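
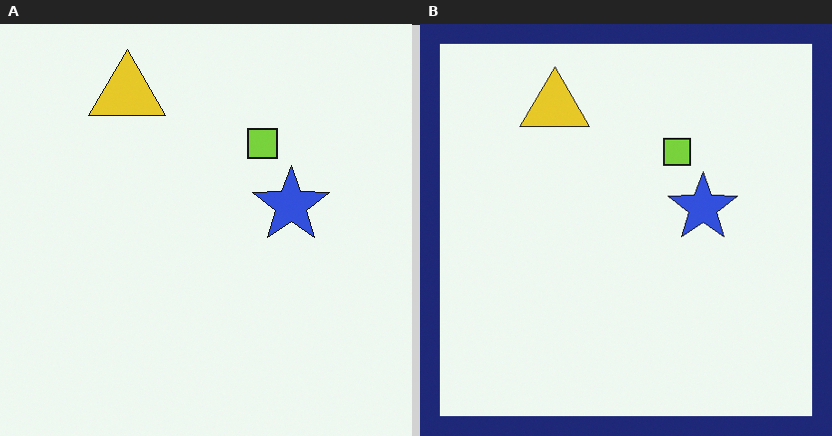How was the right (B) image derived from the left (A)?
Framed with a navy border.

A solid navy frame runs around the edge of the right (B) image, with the content slightly shrunk inside it.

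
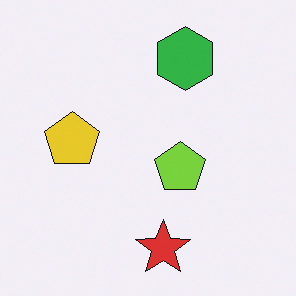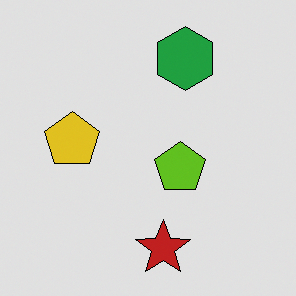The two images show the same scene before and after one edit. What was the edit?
The transformation is: moderately posterized.

Each flat color has snapped to a coarser quantized level — most visibly, the near-white background has dropped to a flat grey.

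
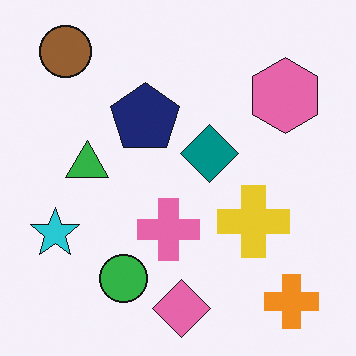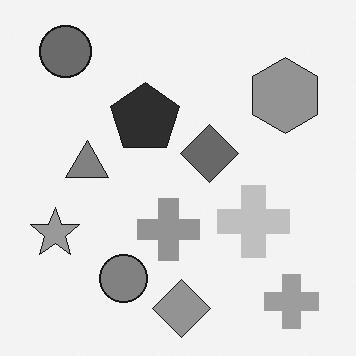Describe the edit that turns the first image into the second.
This is the original image converted to grayscale.

All color is removed — every shape is now a shade of grey.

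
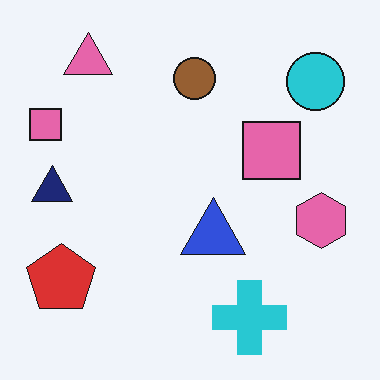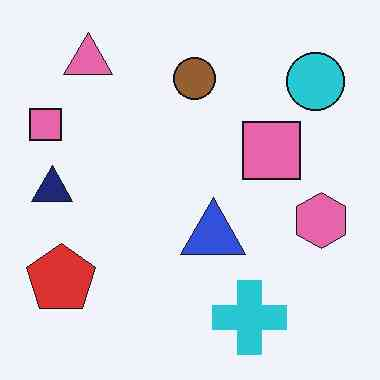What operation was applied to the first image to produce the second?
The image was given moderate JPEG compression.

Blocky 8×8 compression artifacts appear around shape edges and the flat background shows ringing — characteristic JPEG degradation.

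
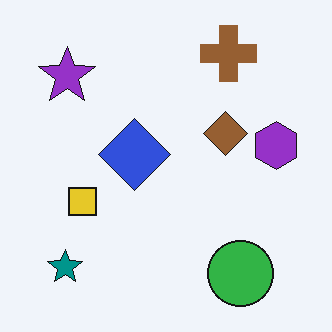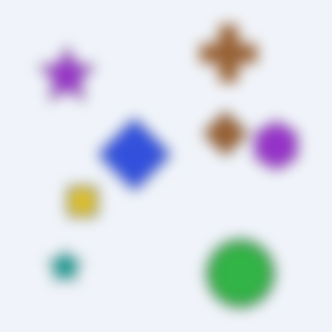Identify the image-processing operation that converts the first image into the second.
The transformation is: heavily blurred.

Shape edges and outlines are uniformly softened across the whole image.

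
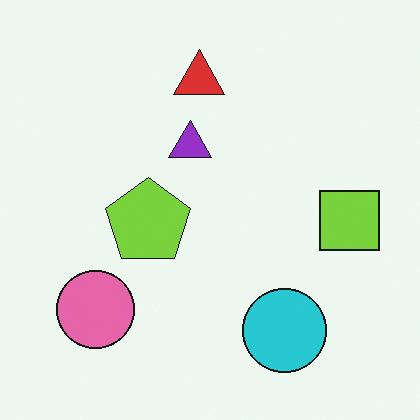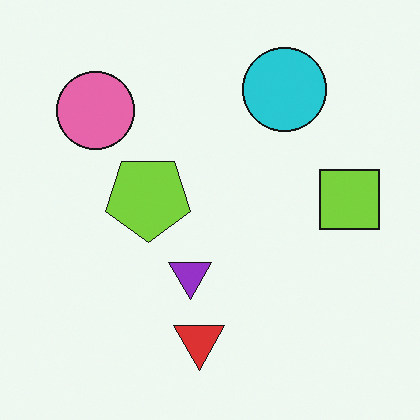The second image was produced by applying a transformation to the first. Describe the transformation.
The image was flipped vertically (top ↔ bottom).

The red triangle is in the top of the first image and the bottom of the second — shapes on opposite sides of the horizontal midline have swapped in a mirror flip.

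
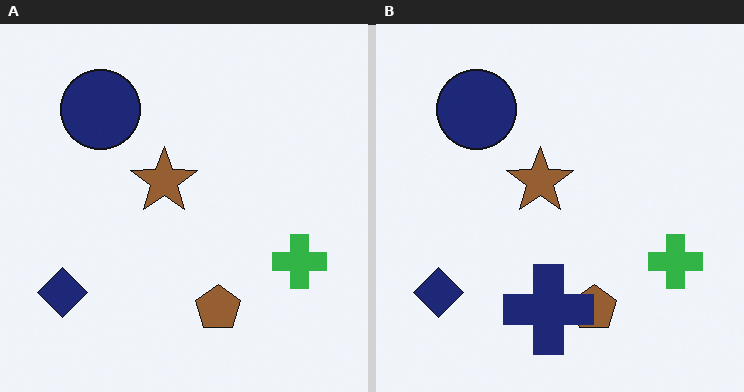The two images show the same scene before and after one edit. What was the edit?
Overlaid with an additional navy cross.

A navy cross appears in the right (B) image that is absent from the left (A).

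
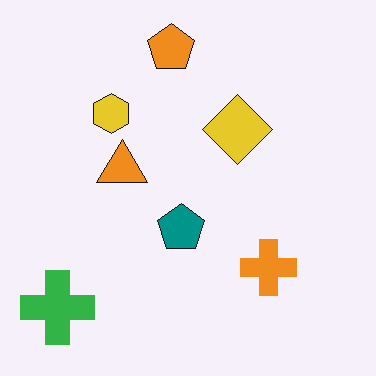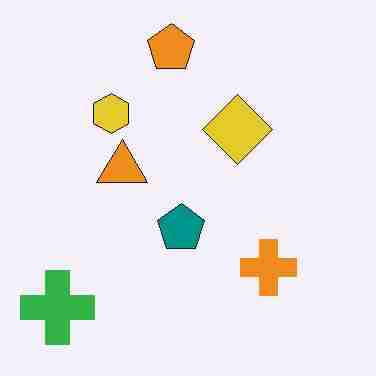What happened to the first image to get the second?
It was heavily JPEG-compressed with obvious blocking artifacts.

Blocky 8×8 compression artifacts appear around shape edges and the flat background shows ringing — characteristic JPEG degradation.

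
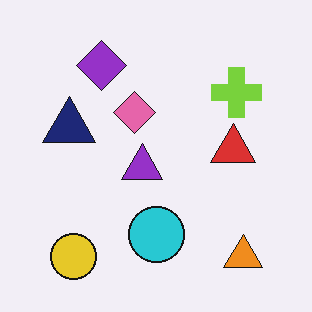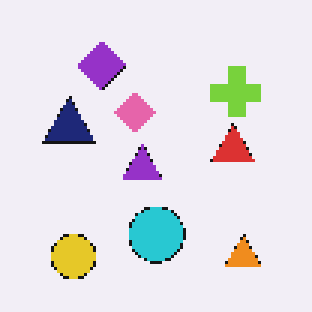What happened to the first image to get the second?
The transformation is: mildly pixelated.

Shapes are reduced to large square blocks; fine edges and outlines are lost — a downscale-then-upscale (mosaic) effect.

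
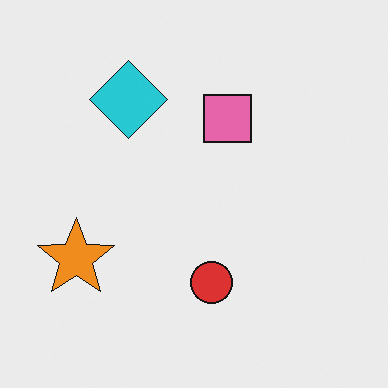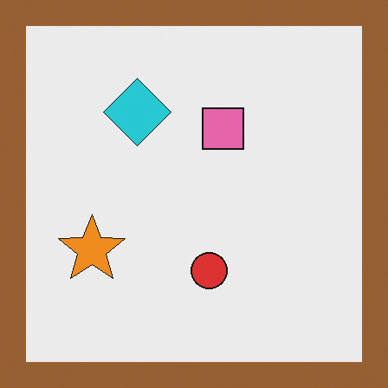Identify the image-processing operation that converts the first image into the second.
The image was framed with a brown border.

A solid brown frame runs around the edge of the second image, with the content slightly shrunk inside it.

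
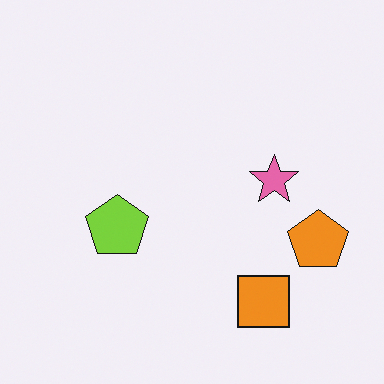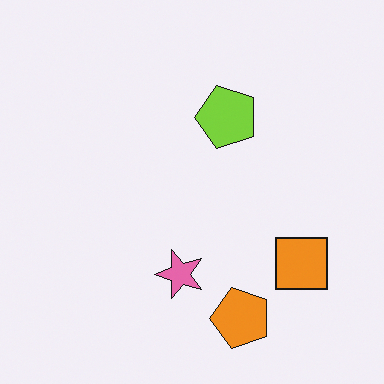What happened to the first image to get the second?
This is the original image transposed (reflected across the top-left ↔ bottom-right diagonal).

Shapes have swapped their row and column positions — what was in the top-right is now in the bottom-left — a diagonal reflection.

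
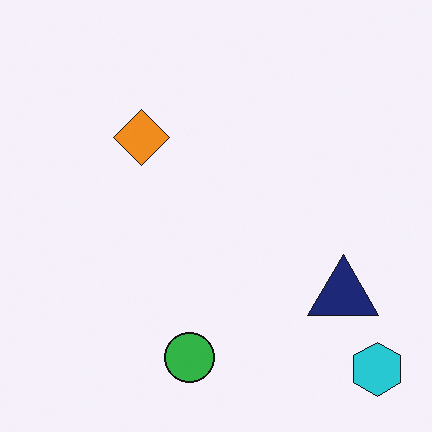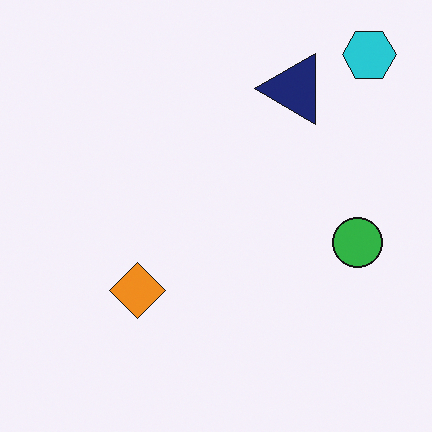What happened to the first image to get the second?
Rotated 90° counter-clockwise.

The cyan hexagon sits in the bottom-right of the first image and the top-right of the second — consistent with a whole-image 90° counter-clockwise rotation.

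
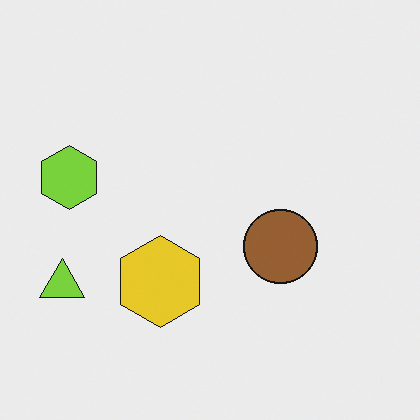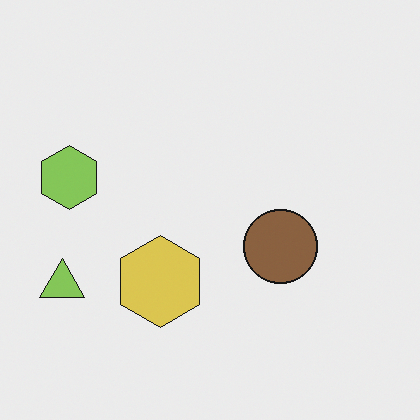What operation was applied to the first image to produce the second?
This is the original image slightly desaturated.

All colors are more muted and greyish — a global saturation change.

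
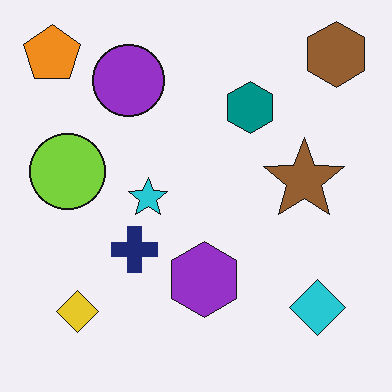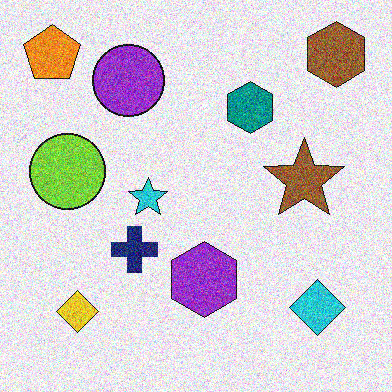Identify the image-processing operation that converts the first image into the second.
Degraded with a thick layer of grain.

Random speckle covers the whole image, including the flat background.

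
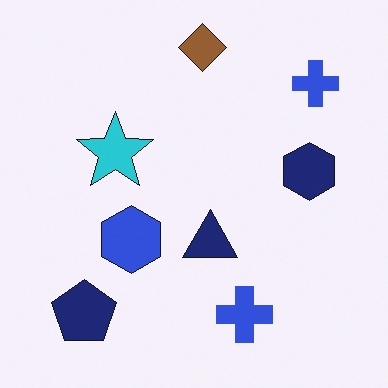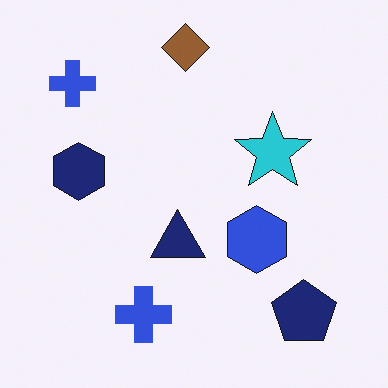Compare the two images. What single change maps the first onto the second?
The transformation is: flipped horizontally (left ↔ right).

The navy hexagon is in the right of the first image and the left of the second — shapes on opposite sides of the vertical midline have swapped in a mirror flip.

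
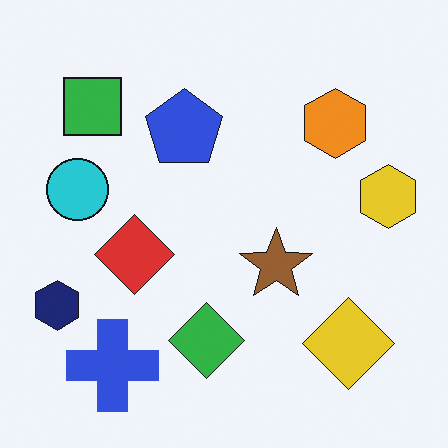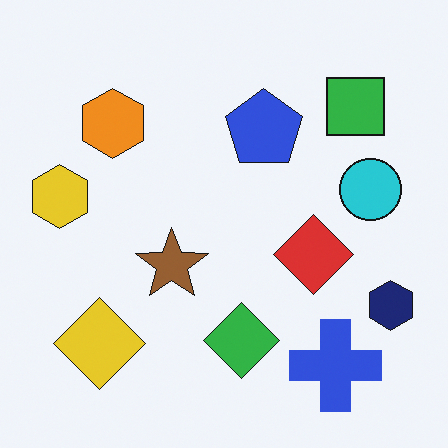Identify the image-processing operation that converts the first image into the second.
This is the original image flipped horizontally (left ↔ right).

The navy hexagon is in the bottom-left of the first image and the bottom-right of the second — shapes on opposite sides of the vertical midline have swapped in a mirror flip.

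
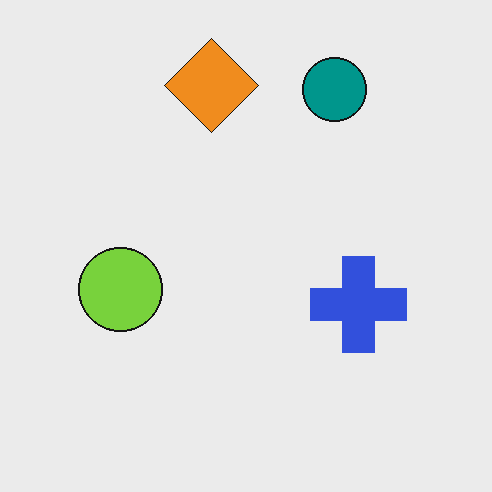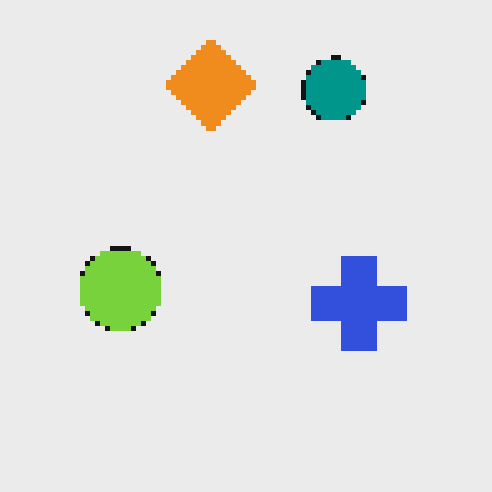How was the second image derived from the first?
Mildly pixelated.

Shapes are reduced to large square blocks; fine edges and outlines are lost — a downscale-then-upscale (mosaic) effect.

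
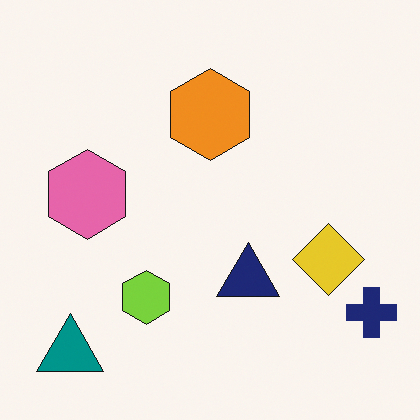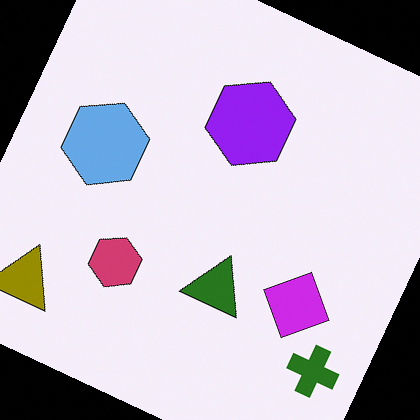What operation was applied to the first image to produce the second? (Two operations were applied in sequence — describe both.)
The image was rotated clockwise by a moderate amount, then hue-shifted by a large amount.

Every shape is tilted by the same angle and the image corners show triangular fill wedges — a whole-image rotation by a non-right angle. Every shape's color has rotated by the same amount around the hue wheel — a uniform hue shift.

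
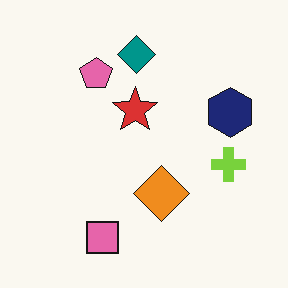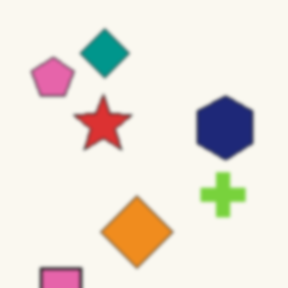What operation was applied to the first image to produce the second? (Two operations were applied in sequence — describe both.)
Cropped slightly and scaled back up, then slightly softened.

The visible shapes are larger and the field of view is narrower; shapes near the original edges may be partly or wholly outside the frame — a crop-and-rescale. Shape edges and outlines are uniformly softened across the whole image.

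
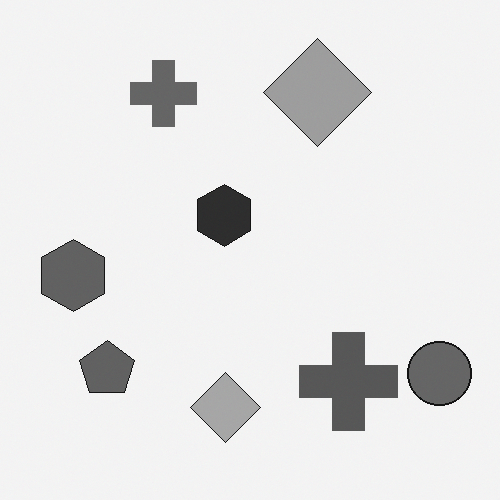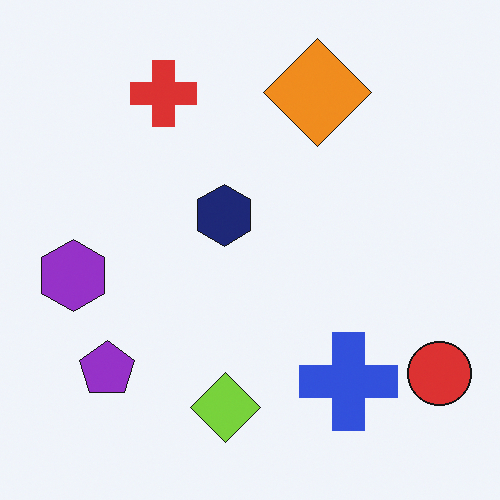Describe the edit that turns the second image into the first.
This is the original image converted to grayscale.

All color is removed — every shape is now a shade of grey.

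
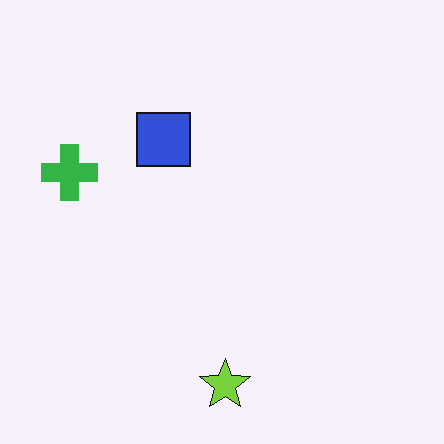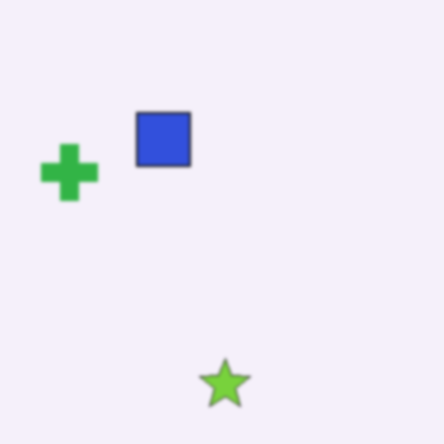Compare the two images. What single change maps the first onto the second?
This is the original image slightly softened.

Shape edges and outlines are uniformly softened across the whole image.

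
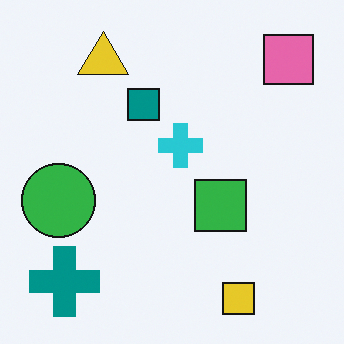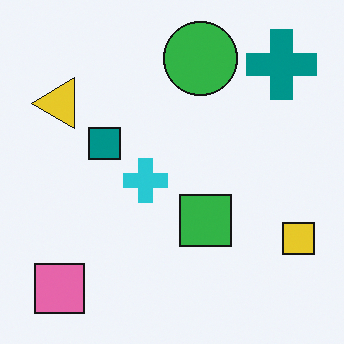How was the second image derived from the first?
It was transposed (reflected across the top-left ↔ bottom-right diagonal).

Shapes have swapped their row and column positions — what was in the top-right is now in the bottom-left — a diagonal reflection.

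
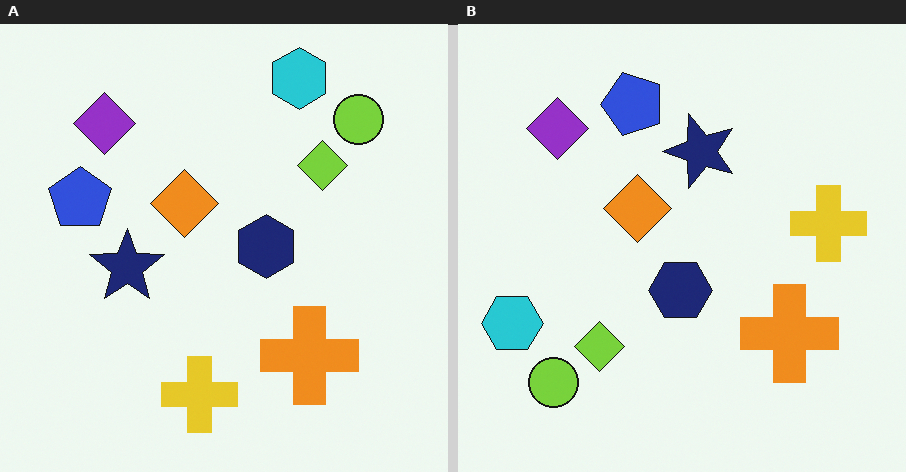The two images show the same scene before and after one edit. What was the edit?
The right (B) image is the left (A) transposed (reflected across the top-left ↔ bottom-right diagonal).

Shapes have swapped their row and column positions — what was in the top-right is now in the bottom-left — a diagonal reflection.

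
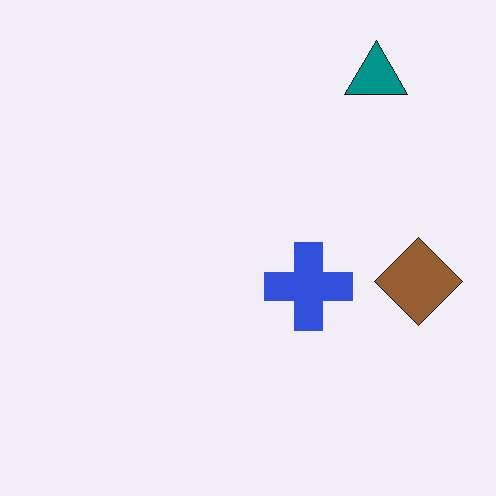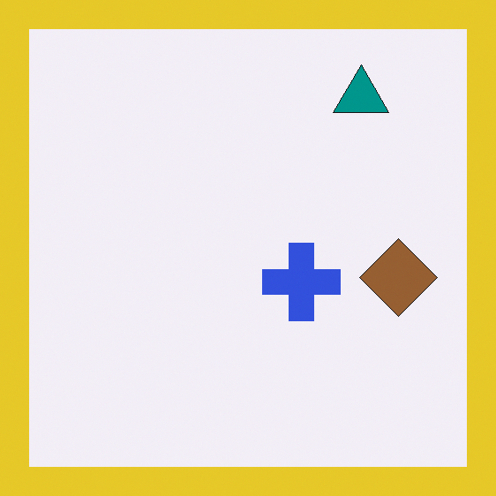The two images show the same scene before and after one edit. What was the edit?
Framed with a yellow border.

A solid yellow frame runs around the edge of the second image, with the content slightly shrunk inside it.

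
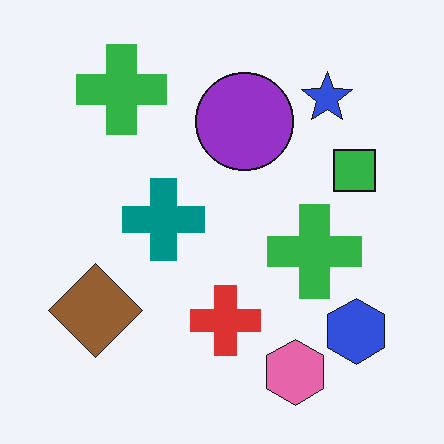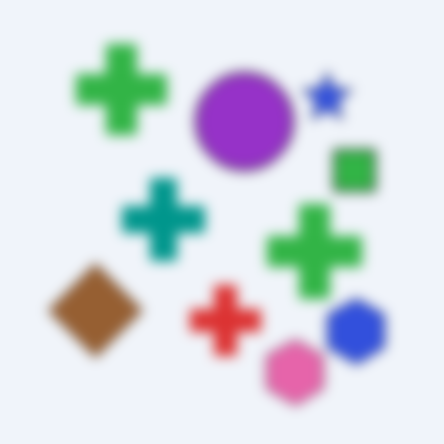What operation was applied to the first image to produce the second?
This is the original image strongly gaussian-blurred.

Shape edges and outlines are uniformly softened across the whole image.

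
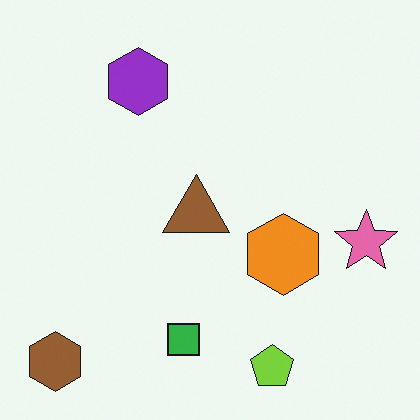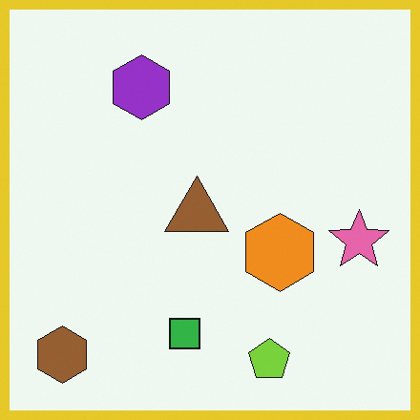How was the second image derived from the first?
Framed with a yellow border.

A solid yellow frame runs around the edge of the second image, with the content slightly shrunk inside it.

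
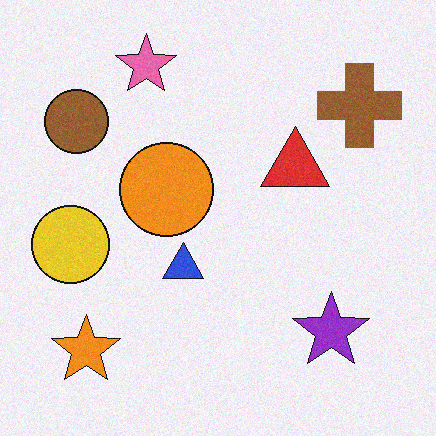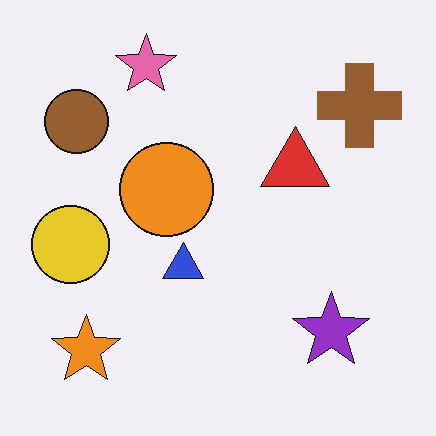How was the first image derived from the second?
The transformation is: degraded with light additive noise.

Random speckle covers the whole image, including the flat background.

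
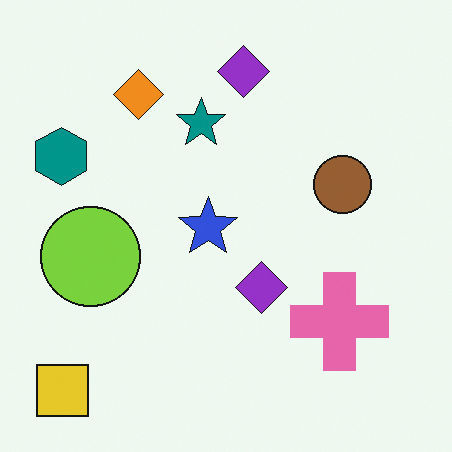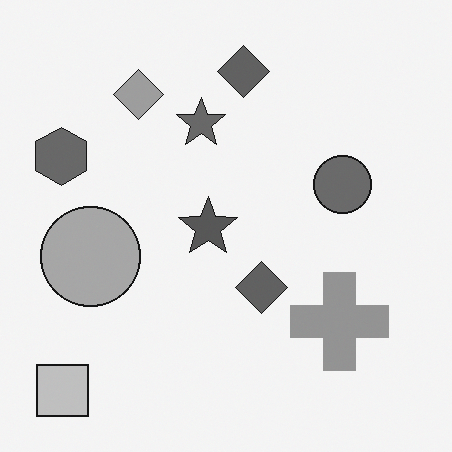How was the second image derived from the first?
It was converted to grayscale.

All color is removed — every shape is now a shade of grey.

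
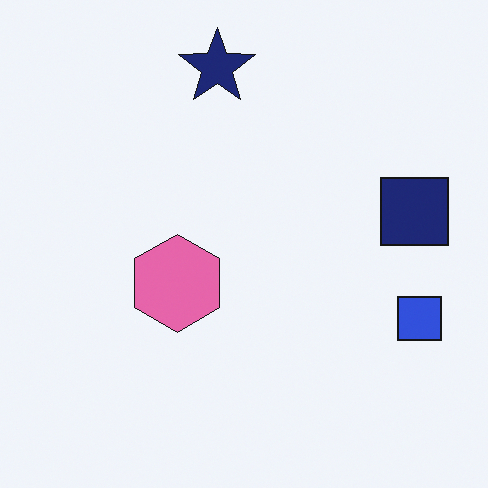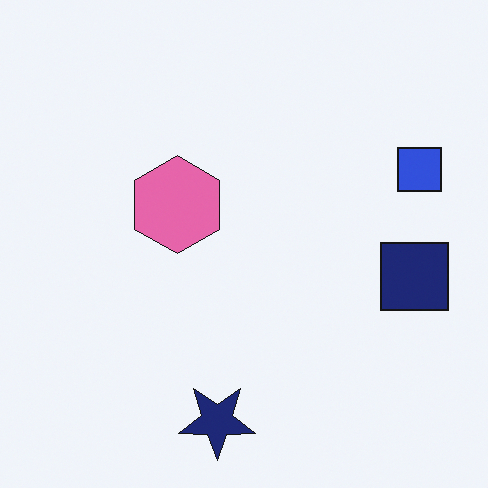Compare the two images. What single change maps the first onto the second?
This is the original image flipped vertically (top ↔ bottom).

The navy star is in the top of the first image and the bottom of the second — shapes on opposite sides of the horizontal midline have swapped in a mirror flip.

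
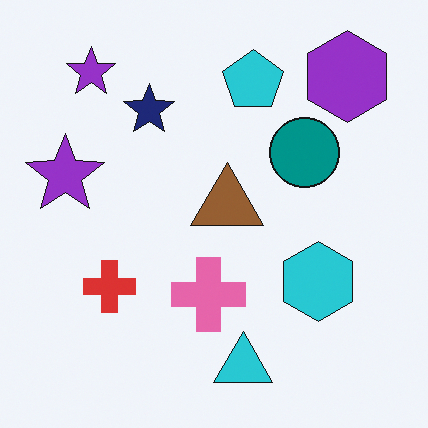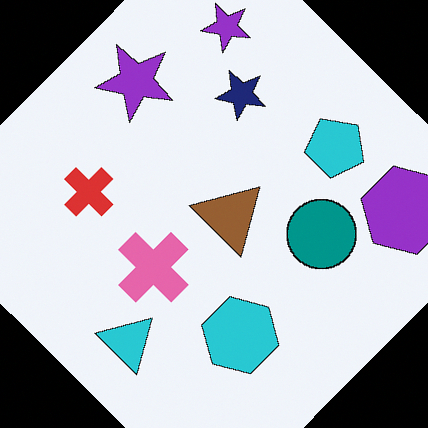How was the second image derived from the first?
The transformation is: rotated clockwise by a large amount — several tens of degrees.

Every shape is tilted by the same angle and the image corners show triangular fill wedges — a whole-image rotation by a non-right angle.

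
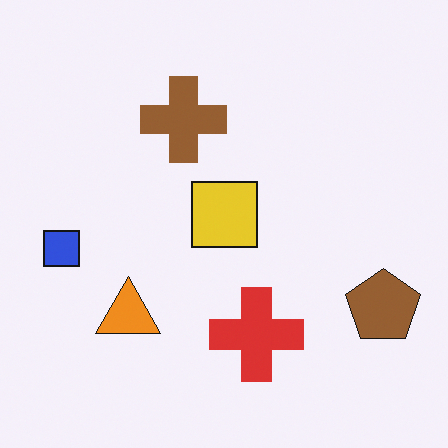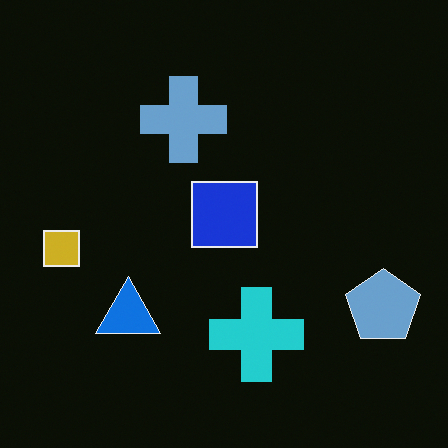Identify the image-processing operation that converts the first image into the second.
The second image is the first color-inverted (negative).

The light background has become dark and every shape's color is its complement — a photographic negative.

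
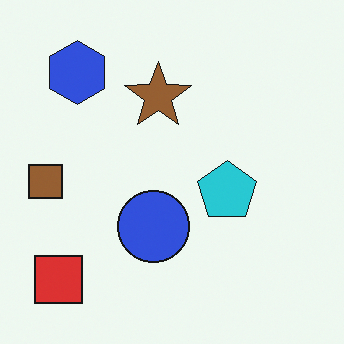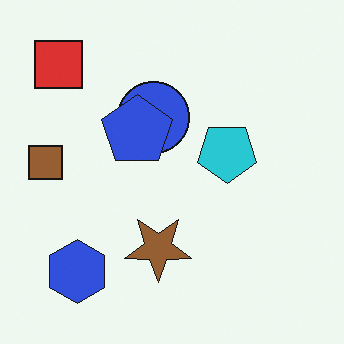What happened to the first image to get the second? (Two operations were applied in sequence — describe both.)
It was flipped vertically (top ↔ bottom), then overlaid with an additional blue pentagon.

The red square is in the bottom-left of the first image and the top-left of the second — shapes on opposite sides of the horizontal midline have swapped in a mirror flip. A blue pentagon appears in the second image that is absent from the first.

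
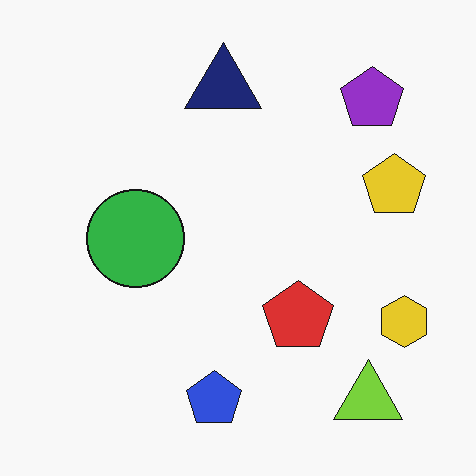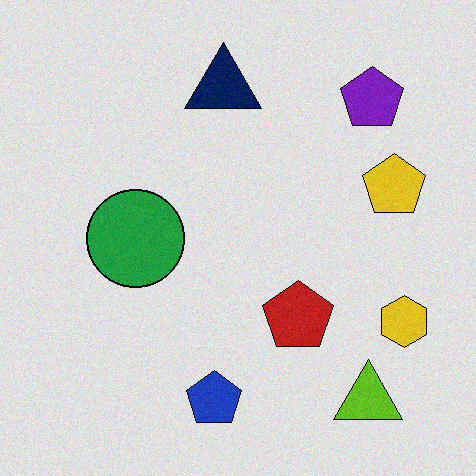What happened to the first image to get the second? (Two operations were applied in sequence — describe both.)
The transformation is: posterized to a reduced palette, then degraded with a light layer of grain.

Each flat color has snapped to a coarser quantized level — most visibly, the near-white background has dropped to a flat grey. Random speckle covers the whole image, including the flat background.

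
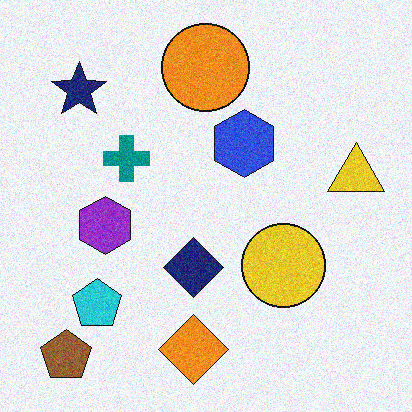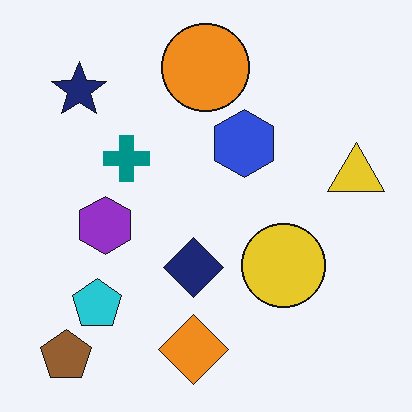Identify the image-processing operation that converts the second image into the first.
The image was degraded with visible gaussian noise.

Random speckle covers the whole image, including the flat background.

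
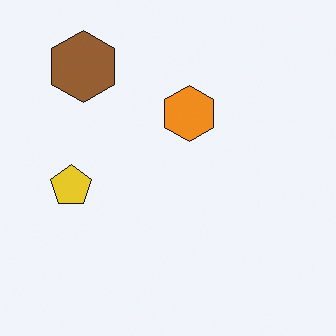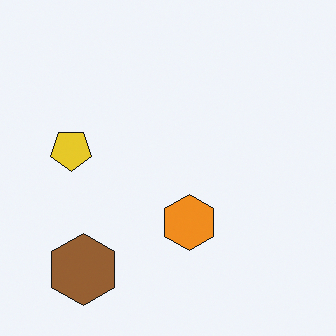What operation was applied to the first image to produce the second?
Flipped vertically (top ↔ bottom).

The brown hexagon is in the top-left of the first image and the bottom-left of the second — shapes on opposite sides of the horizontal midline have swapped in a mirror flip.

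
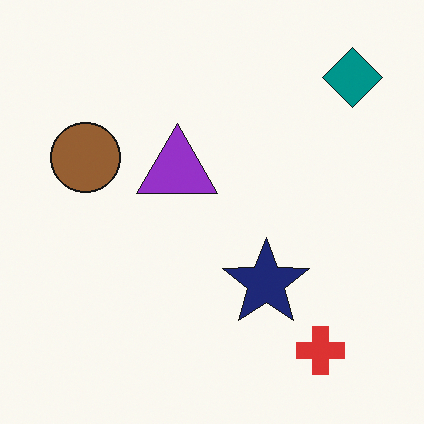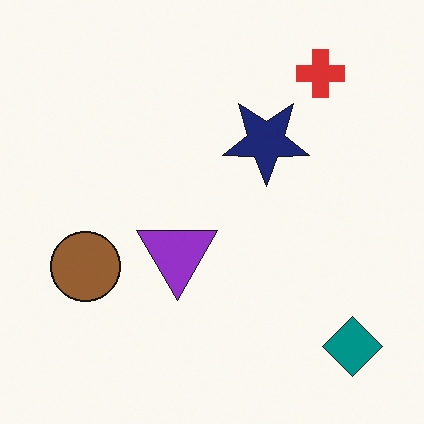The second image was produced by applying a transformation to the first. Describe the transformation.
This is the original image flipped vertically (top ↔ bottom).

The red cross is in the bottom-right of the first image and the top-right of the second — shapes on opposite sides of the horizontal midline have swapped in a mirror flip.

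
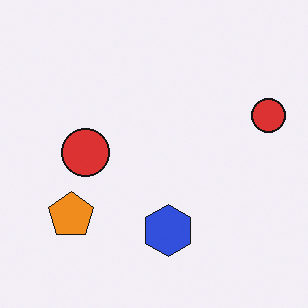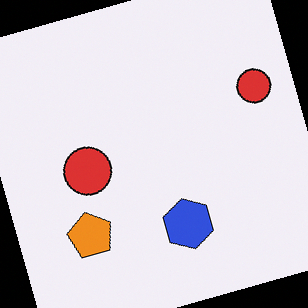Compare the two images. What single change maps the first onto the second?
The transformation is: rotated counter-clockwise by a moderate amount.

Every shape is tilted by the same angle and the image corners show triangular fill wedges — a whole-image rotation by a non-right angle.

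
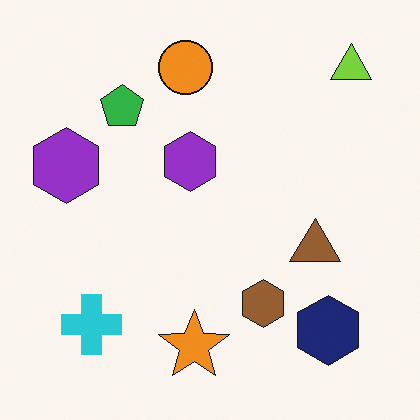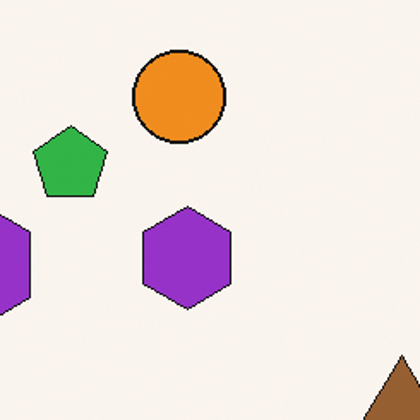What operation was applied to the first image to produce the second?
The second image is the first cropped to a noticeably smaller region and rescaled.

The visible shapes are larger and the field of view is narrower; shapes near the original edges may be partly or wholly outside the frame — a crop-and-rescale.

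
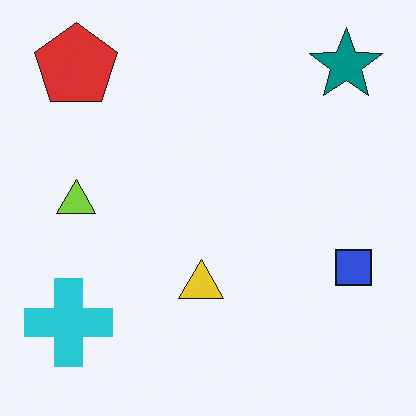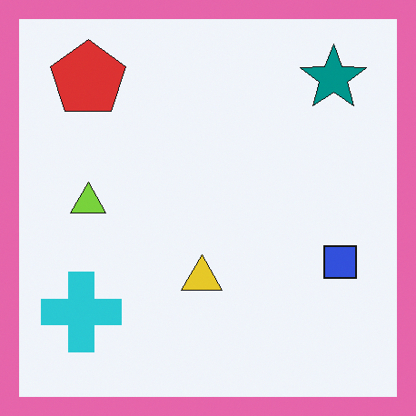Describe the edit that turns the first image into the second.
The image was framed with a pink border.

A solid pink frame runs around the edge of the second image, with the content slightly shrunk inside it.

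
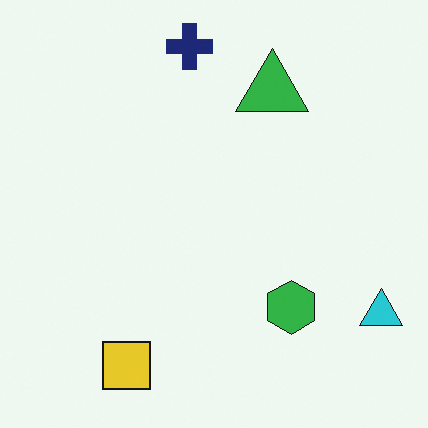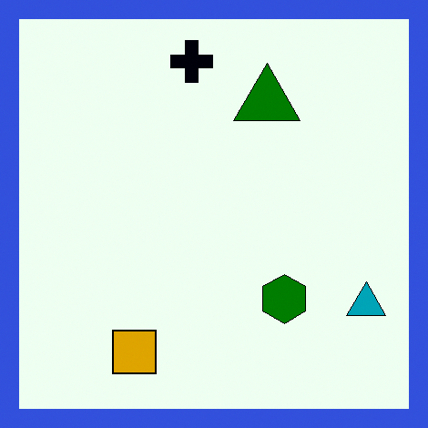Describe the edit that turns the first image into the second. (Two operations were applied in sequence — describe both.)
Boosted in contrast, then framed with a blue border.

Tones are pushed away from mid-grey across the whole image — a global contrast change. A solid blue frame runs around the edge of the second image, with the content slightly shrunk inside it.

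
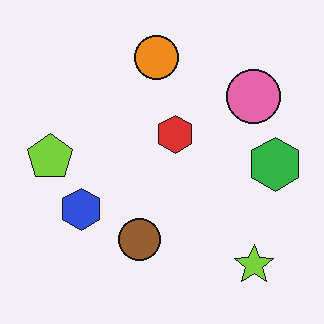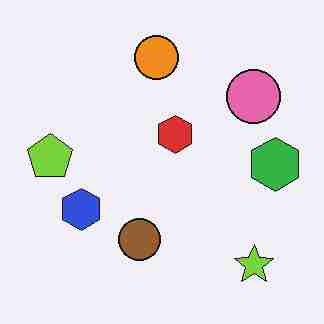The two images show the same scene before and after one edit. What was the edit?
The transformation is: heavily JPEG-compressed with obvious blocking artifacts.

Blocky 8×8 compression artifacts appear around shape edges and the flat background shows ringing — characteristic JPEG degradation.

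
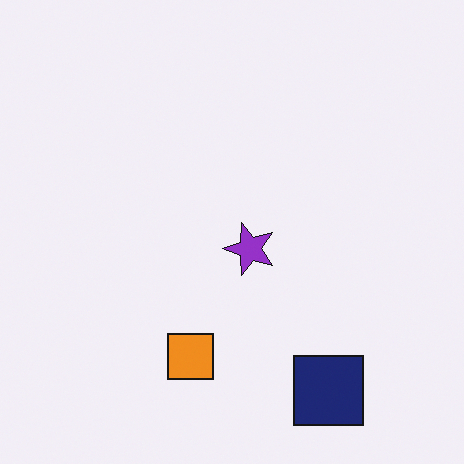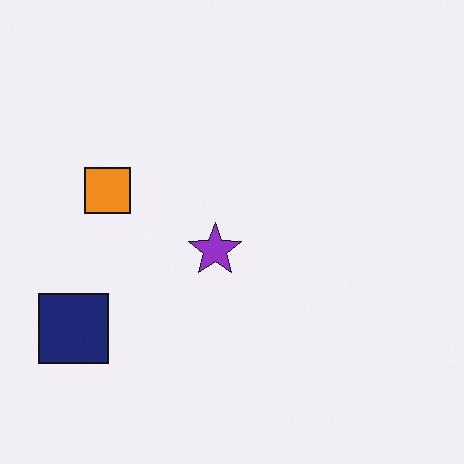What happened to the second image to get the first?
The first image is the second rotated 90° counter-clockwise.

The navy square sits in the bottom-left of the second image and the bottom-right of the first — consistent with a whole-image 90° counter-clockwise rotation.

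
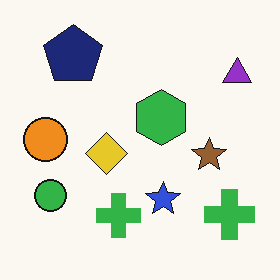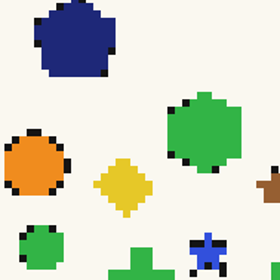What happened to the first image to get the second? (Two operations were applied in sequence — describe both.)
The image was mildly pixelated, then cropped to a modestly smaller region and rescaled.

Shapes are reduced to large square blocks; fine edges and outlines are lost — a downscale-then-upscale (mosaic) effect. The visible shapes are larger and the field of view is narrower; shapes near the original edges may be partly or wholly outside the frame — a crop-and-rescale.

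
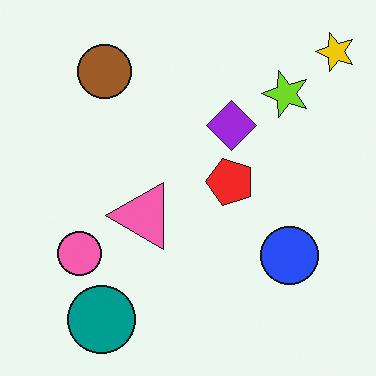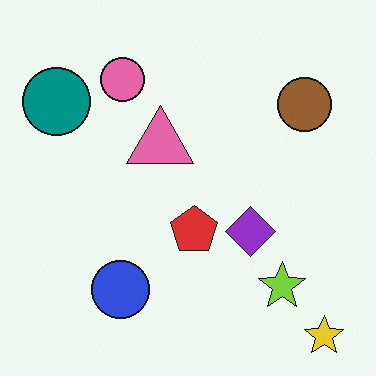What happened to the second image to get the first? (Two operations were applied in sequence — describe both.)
It was rotated 90° counter-clockwise, then slightly oversaturated.

The yellow star sits in the bottom-right of the second image and the top-right of the first — consistent with a whole-image 90° counter-clockwise rotation. All colors are more vivid — a global saturation change.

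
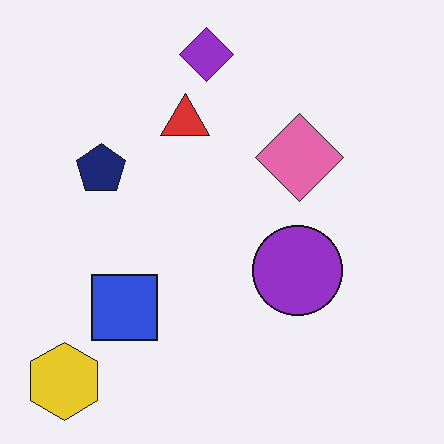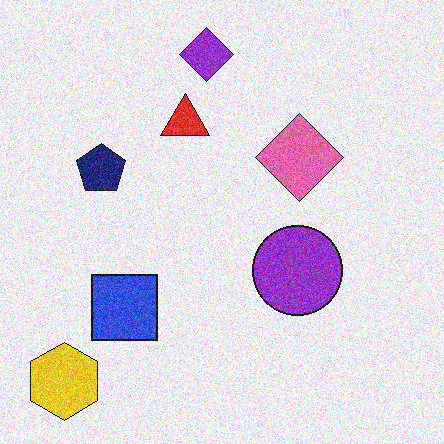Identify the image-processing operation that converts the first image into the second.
This is the original image degraded with moderate additive noise.

Random speckle covers the whole image, including the flat background.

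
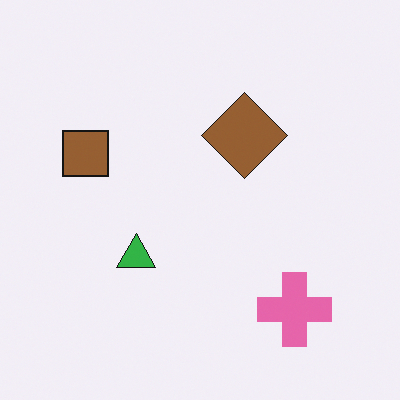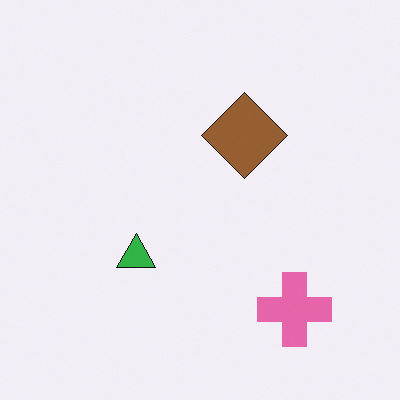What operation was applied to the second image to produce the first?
The image was overlaid with an additional brown square.

A brown square appears in the first image that is absent from the second.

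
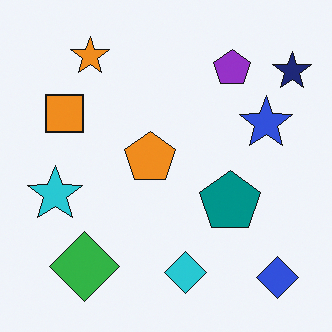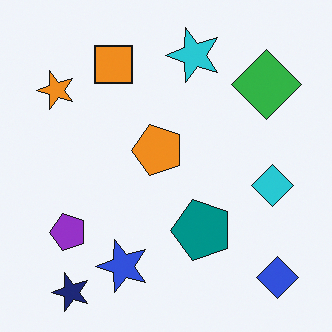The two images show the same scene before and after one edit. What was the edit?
The transformation is: transposed (reflected across the top-left ↔ bottom-right diagonal).

Shapes have swapped their row and column positions — what was in the top-right is now in the bottom-left — a diagonal reflection.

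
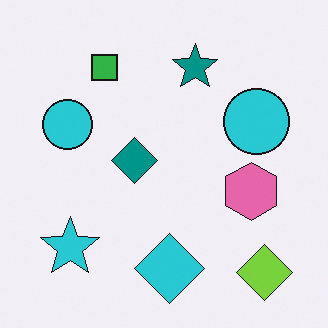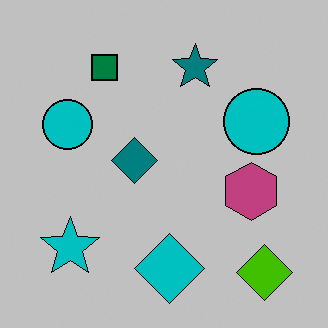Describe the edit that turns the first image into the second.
The second image is the first heavily posterized to just a handful of flat colors.

Each flat color has snapped to a coarser quantized level — most visibly, the near-white background has dropped to a flat grey.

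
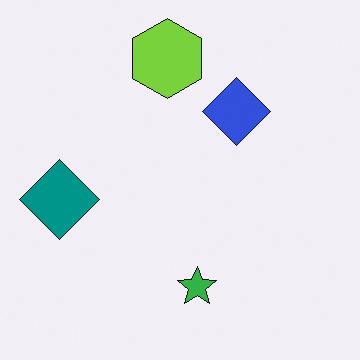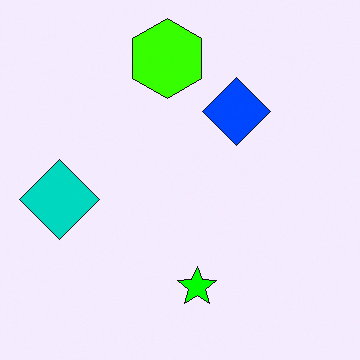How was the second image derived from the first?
Made much more vivid (saturation change).

All colors are more vivid — a global saturation change.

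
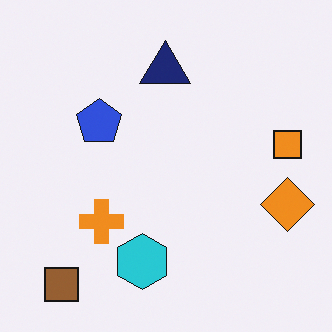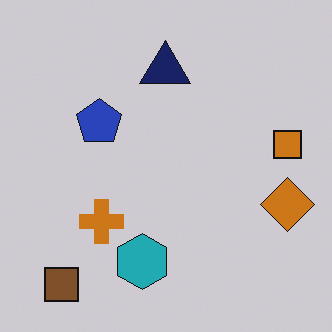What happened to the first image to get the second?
This is the original image darkened a little.

Every pixel — background and shapes alike — is uniformly darkened.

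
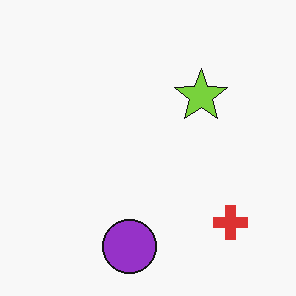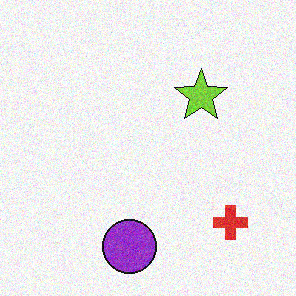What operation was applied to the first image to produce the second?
This is the original image degraded with moderate additive noise.

Random speckle covers the whole image, including the flat background.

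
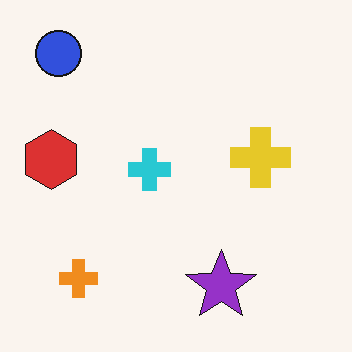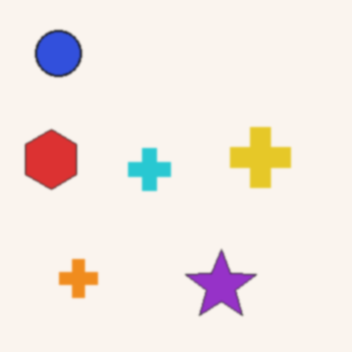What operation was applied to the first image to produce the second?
It was lightly blurred.

Shape edges and outlines are uniformly softened across the whole image.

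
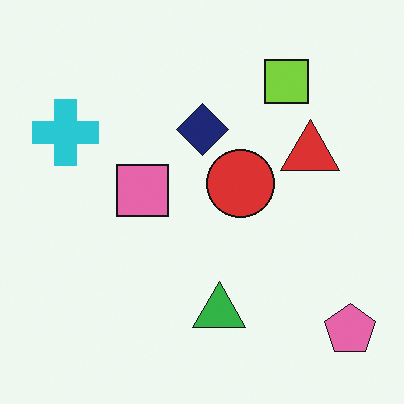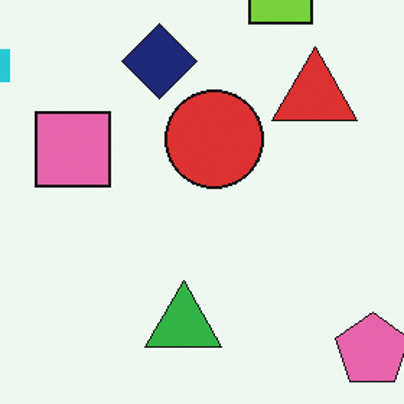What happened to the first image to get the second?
The second image is the first cropped to a modestly smaller region and rescaled.

The visible shapes are larger and the field of view is narrower; shapes near the original edges may be partly or wholly outside the frame — a crop-and-rescale.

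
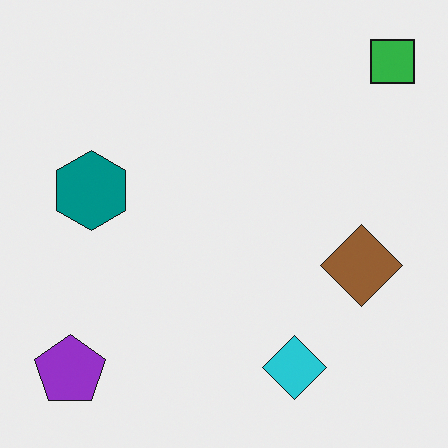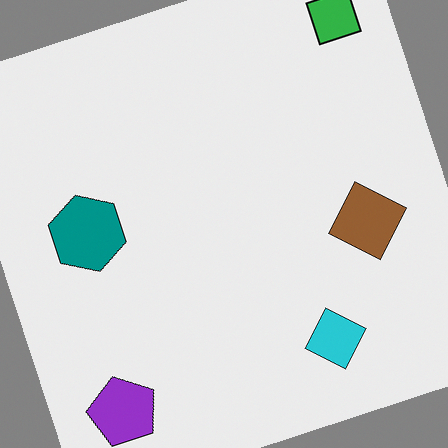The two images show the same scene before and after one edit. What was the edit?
The image was rotated counter-clockwise by a clearly visible amount.

Every shape is tilted by the same angle and the image corners show triangular fill wedges — a whole-image rotation by a non-right angle.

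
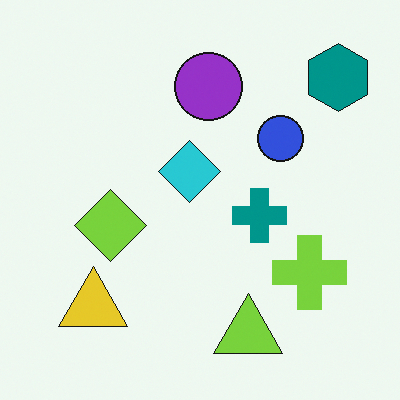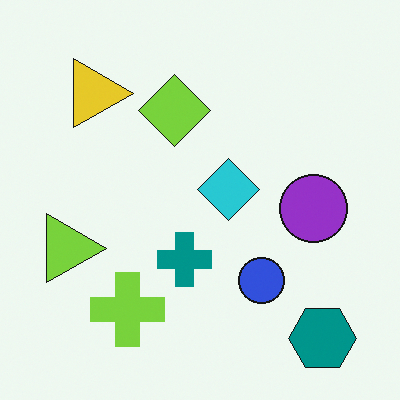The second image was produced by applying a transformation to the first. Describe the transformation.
The transformation is: rotated 90° clockwise.

The teal hexagon sits in the top-right of the first image and the bottom-right of the second — consistent with a whole-image 90° clockwise rotation.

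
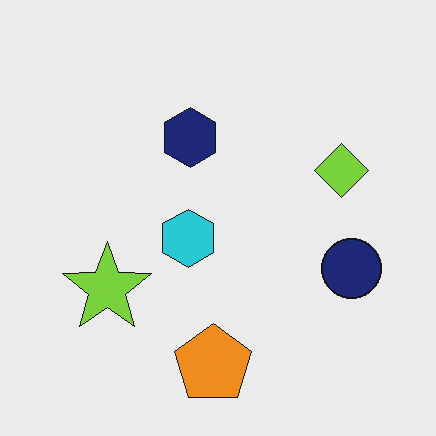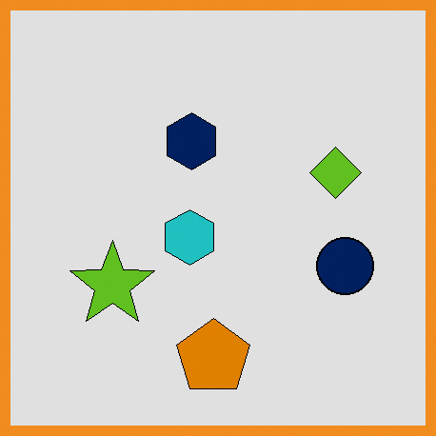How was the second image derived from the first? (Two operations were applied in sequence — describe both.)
The transformation is: moderately posterized, then framed with a orange border.

Each flat color has snapped to a coarser quantized level — most visibly, the near-white background has dropped to a flat grey. A solid orange frame runs around the edge of the second image, with the content slightly shrunk inside it.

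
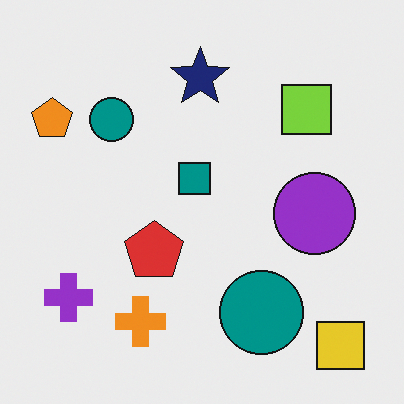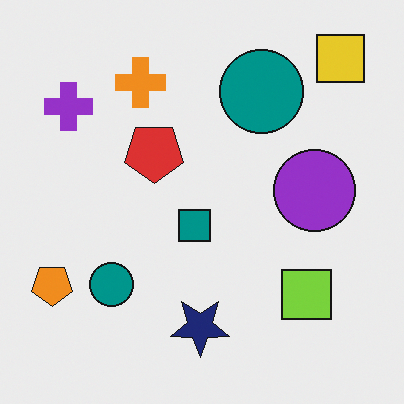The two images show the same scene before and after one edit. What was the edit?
The image was flipped vertically (top ↔ bottom).

The yellow square is in the bottom-right of the first image and the top-right of the second — shapes on opposite sides of the horizontal midline have swapped in a mirror flip.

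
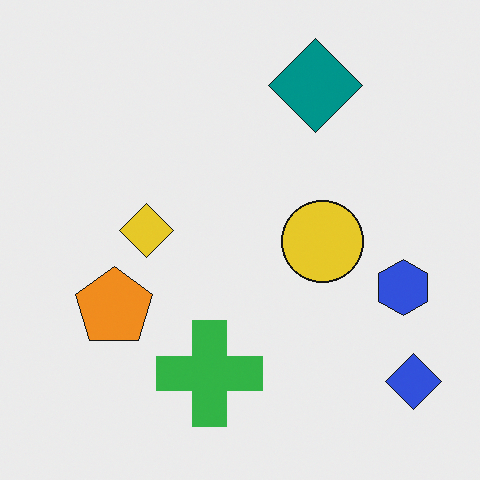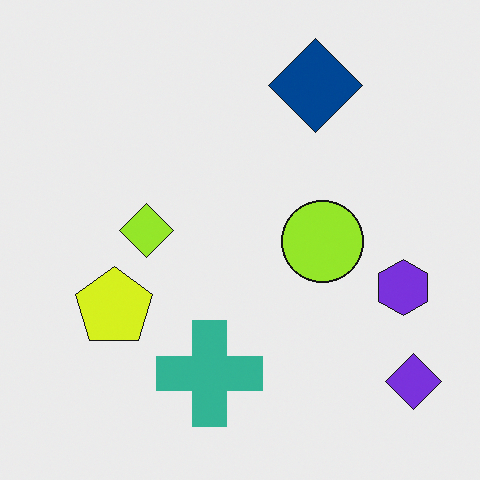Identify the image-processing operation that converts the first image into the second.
The transformation is: hue-shifted by a small amount.

Every shape's color has rotated by the same amount around the hue wheel — a uniform hue shift.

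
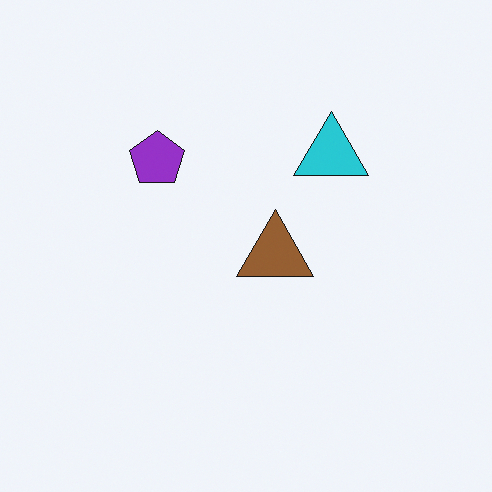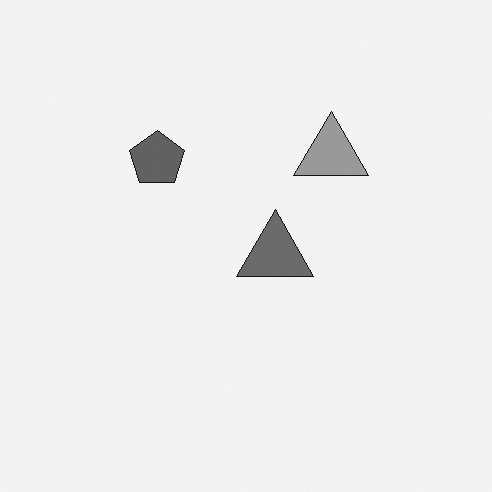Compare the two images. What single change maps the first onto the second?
The image was converted to grayscale.

All color is removed — every shape is now a shade of grey.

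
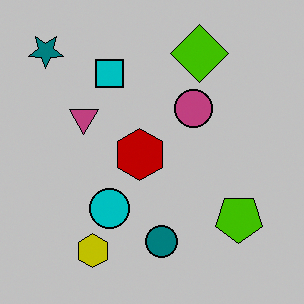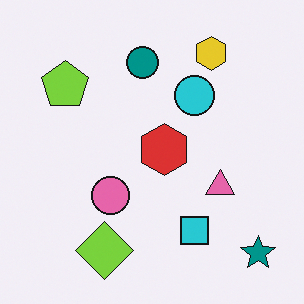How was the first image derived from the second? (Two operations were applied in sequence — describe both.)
It was aggressively posterized, then rotated 180°.

Each flat color has snapped to a coarser quantized level — most visibly, the near-white background has dropped to a flat grey. The teal star sits in the bottom-right of the second image and the top-left of the first — consistent with a whole-image 180° rotation.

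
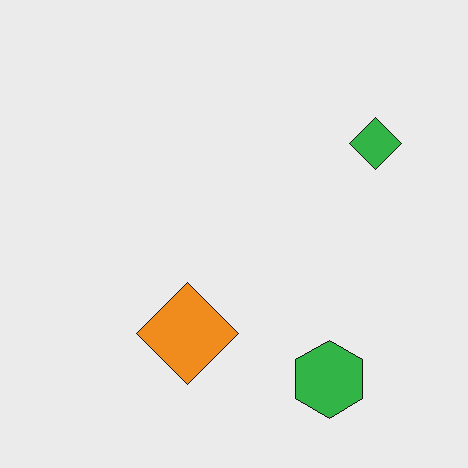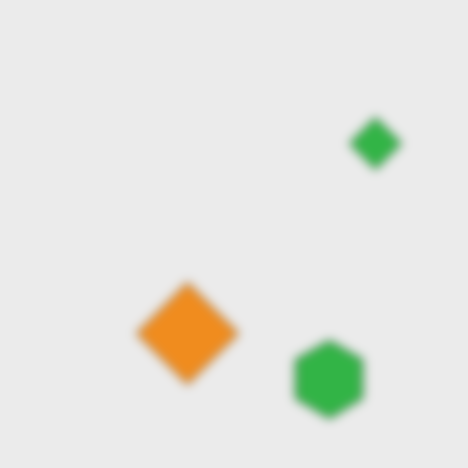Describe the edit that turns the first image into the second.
The second image is the first strongly gaussian-blurred.

Shape edges and outlines are uniformly softened across the whole image.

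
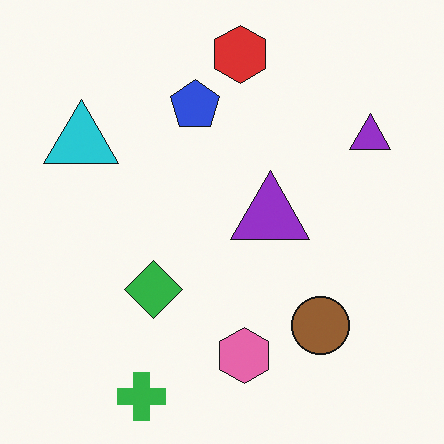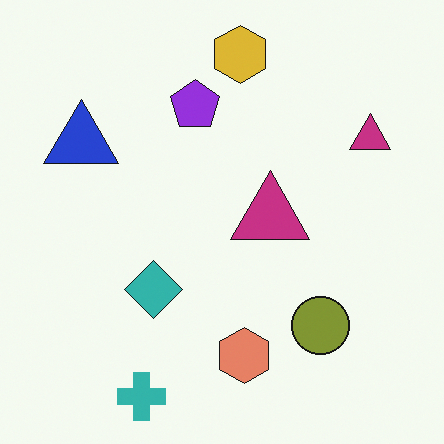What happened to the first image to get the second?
The second image is the first hue-shifted by a small amount.

Every shape's color has rotated by the same amount around the hue wheel — a uniform hue shift.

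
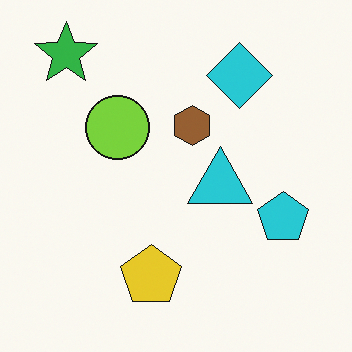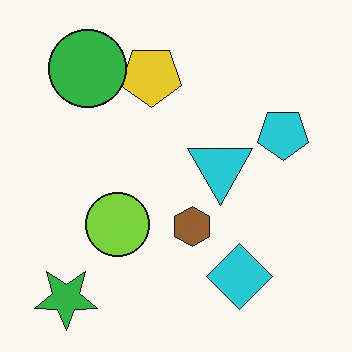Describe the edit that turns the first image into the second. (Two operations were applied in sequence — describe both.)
The image was flipped vertically (top ↔ bottom), then overlaid with an additional green circle.

The green star is in the top-left of the first image and the bottom-left of the second — shapes on opposite sides of the horizontal midline have swapped in a mirror flip. A green circle appears in the second image that is absent from the first.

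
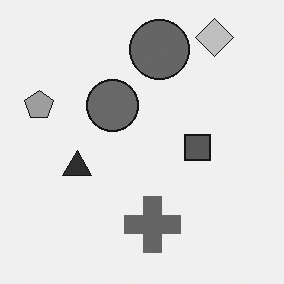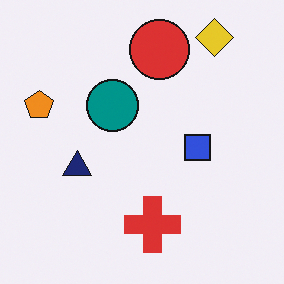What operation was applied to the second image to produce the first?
The transformation is: converted to grayscale.

All color is removed — every shape is now a shade of grey.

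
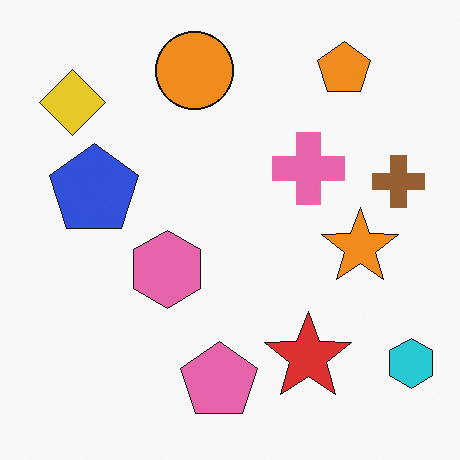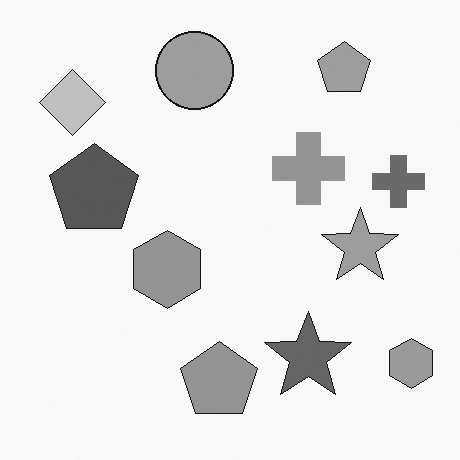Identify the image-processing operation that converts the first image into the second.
The image was converted to grayscale.

All color is removed — every shape is now a shade of grey.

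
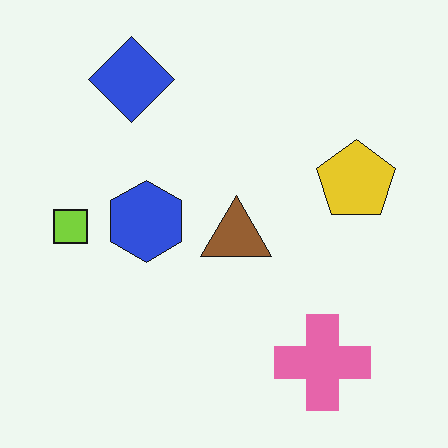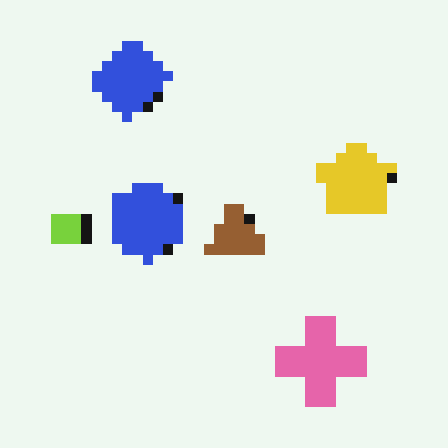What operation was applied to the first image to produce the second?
It was heavily pixelated into large blocks.

Shapes are reduced to large square blocks; fine edges and outlines are lost — a downscale-then-upscale (mosaic) effect.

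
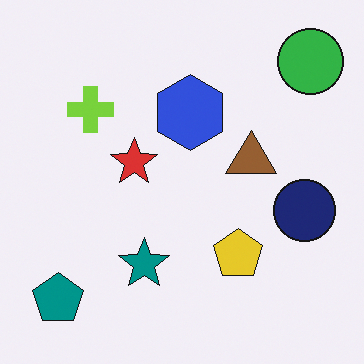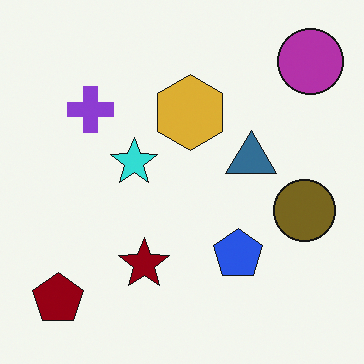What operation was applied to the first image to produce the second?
This is the original image hue-shifted through roughly half the color wheel.

Every shape's color has rotated by the same amount around the hue wheel — a uniform hue shift.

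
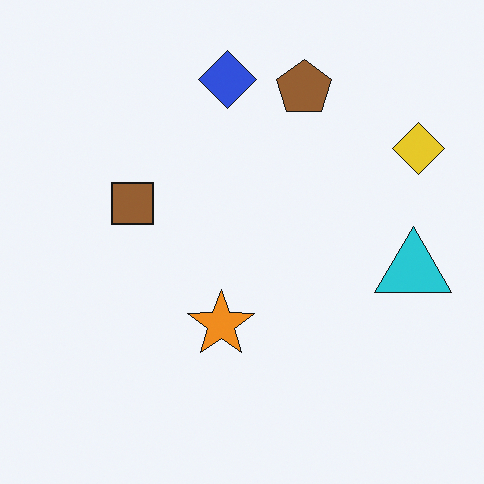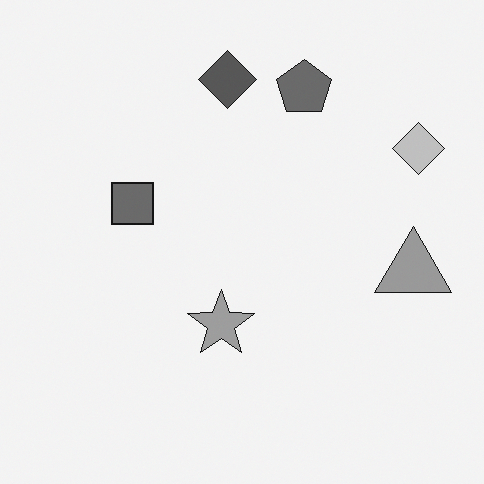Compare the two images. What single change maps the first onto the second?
The transformation is: converted to grayscale.

All color is removed — every shape is now a shade of grey.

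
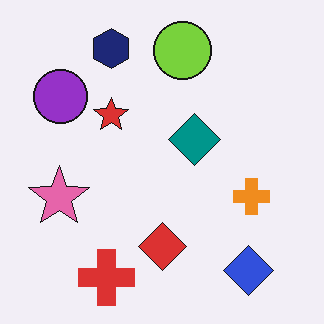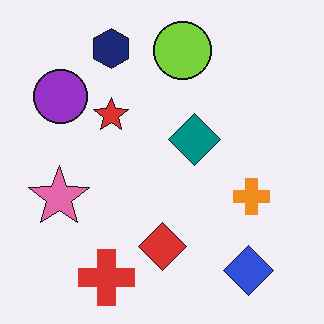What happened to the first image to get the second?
This is the original image given moderate JPEG compression.

Blocky 8×8 compression artifacts appear around shape edges and the flat background shows ringing — characteristic JPEG degradation.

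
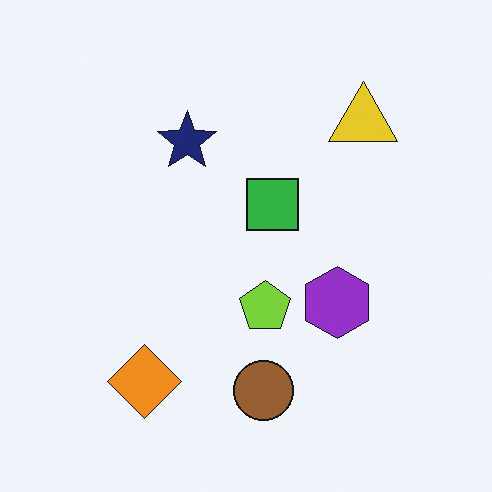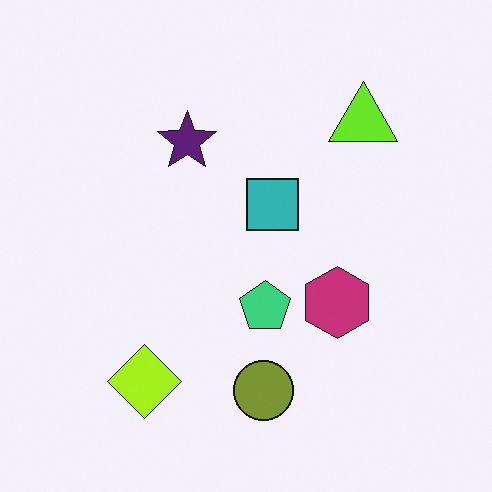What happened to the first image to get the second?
The transformation is: hue-shifted by a small amount.

Every shape's color has rotated by the same amount around the hue wheel — a uniform hue shift.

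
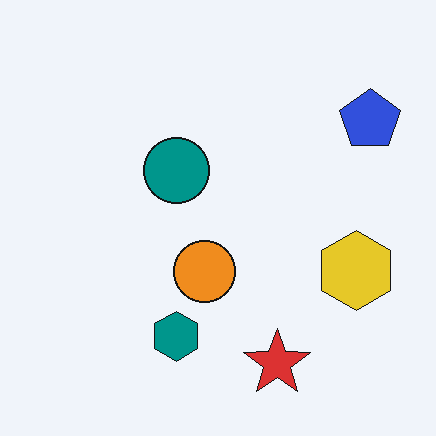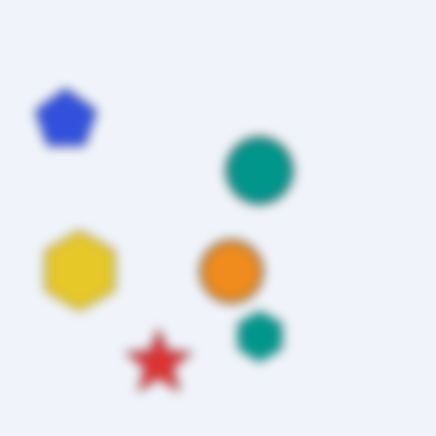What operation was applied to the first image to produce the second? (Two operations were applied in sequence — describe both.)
The second image is the first flipped horizontally (left ↔ right), then strongly gaussian-blurred.

The blue pentagon is in the top-right of the first image and the top-left of the second — shapes on opposite sides of the vertical midline have swapped in a mirror flip. Shape edges and outlines are uniformly softened across the whole image.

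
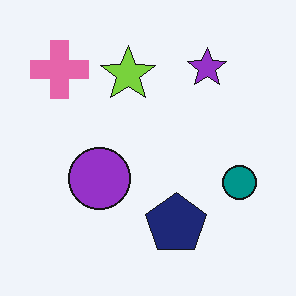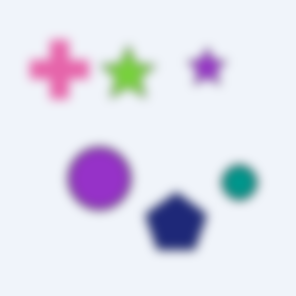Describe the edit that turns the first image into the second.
Strongly gaussian-blurred.

Shape edges and outlines are uniformly softened across the whole image.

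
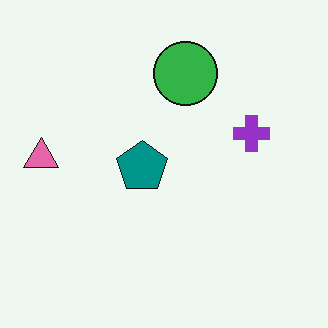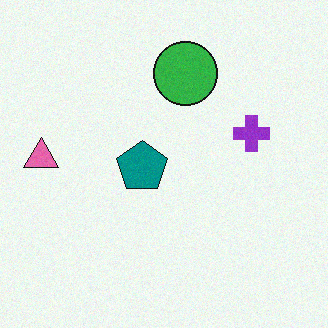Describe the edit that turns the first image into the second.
This is the original image degraded with light additive noise.

Random speckle covers the whole image, including the flat background.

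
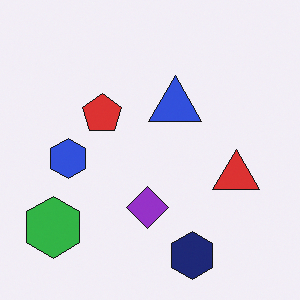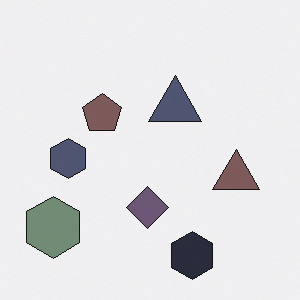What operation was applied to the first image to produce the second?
This is the original image heavily desaturated.

All colors are more muted and greyish — a global saturation change.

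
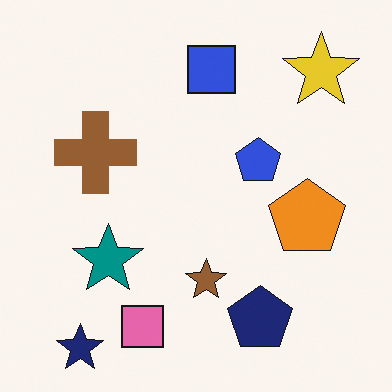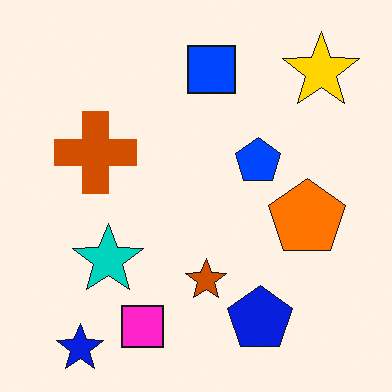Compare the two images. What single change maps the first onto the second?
This is the original image made much more vivid (saturation change).

All colors are more vivid — a global saturation change.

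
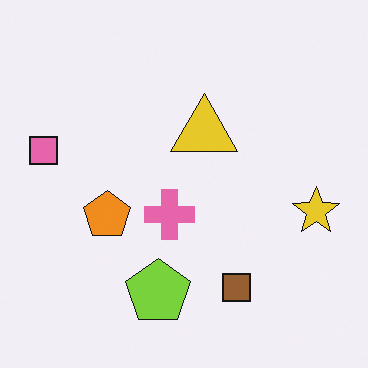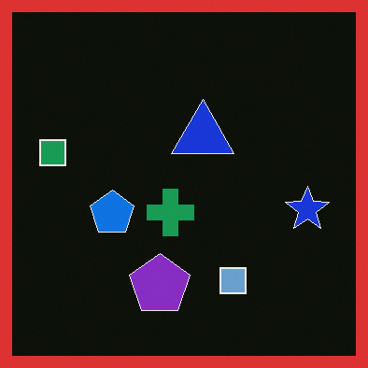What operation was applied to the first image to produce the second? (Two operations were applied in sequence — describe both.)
It was color-inverted (negative), then framed with a red border.

The light background has become dark and every shape's color is its complement — a photographic negative. A solid red frame runs around the edge of the second image, with the content slightly shrunk inside it.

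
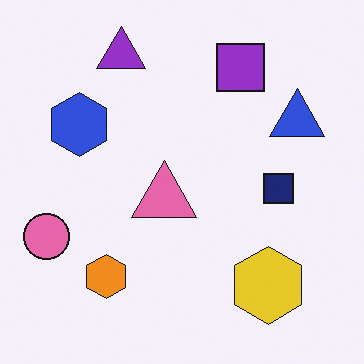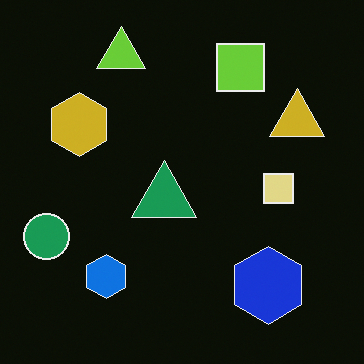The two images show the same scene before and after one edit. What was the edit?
Color-inverted (negative).

The light background has become dark and every shape's color is its complement — a photographic negative.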